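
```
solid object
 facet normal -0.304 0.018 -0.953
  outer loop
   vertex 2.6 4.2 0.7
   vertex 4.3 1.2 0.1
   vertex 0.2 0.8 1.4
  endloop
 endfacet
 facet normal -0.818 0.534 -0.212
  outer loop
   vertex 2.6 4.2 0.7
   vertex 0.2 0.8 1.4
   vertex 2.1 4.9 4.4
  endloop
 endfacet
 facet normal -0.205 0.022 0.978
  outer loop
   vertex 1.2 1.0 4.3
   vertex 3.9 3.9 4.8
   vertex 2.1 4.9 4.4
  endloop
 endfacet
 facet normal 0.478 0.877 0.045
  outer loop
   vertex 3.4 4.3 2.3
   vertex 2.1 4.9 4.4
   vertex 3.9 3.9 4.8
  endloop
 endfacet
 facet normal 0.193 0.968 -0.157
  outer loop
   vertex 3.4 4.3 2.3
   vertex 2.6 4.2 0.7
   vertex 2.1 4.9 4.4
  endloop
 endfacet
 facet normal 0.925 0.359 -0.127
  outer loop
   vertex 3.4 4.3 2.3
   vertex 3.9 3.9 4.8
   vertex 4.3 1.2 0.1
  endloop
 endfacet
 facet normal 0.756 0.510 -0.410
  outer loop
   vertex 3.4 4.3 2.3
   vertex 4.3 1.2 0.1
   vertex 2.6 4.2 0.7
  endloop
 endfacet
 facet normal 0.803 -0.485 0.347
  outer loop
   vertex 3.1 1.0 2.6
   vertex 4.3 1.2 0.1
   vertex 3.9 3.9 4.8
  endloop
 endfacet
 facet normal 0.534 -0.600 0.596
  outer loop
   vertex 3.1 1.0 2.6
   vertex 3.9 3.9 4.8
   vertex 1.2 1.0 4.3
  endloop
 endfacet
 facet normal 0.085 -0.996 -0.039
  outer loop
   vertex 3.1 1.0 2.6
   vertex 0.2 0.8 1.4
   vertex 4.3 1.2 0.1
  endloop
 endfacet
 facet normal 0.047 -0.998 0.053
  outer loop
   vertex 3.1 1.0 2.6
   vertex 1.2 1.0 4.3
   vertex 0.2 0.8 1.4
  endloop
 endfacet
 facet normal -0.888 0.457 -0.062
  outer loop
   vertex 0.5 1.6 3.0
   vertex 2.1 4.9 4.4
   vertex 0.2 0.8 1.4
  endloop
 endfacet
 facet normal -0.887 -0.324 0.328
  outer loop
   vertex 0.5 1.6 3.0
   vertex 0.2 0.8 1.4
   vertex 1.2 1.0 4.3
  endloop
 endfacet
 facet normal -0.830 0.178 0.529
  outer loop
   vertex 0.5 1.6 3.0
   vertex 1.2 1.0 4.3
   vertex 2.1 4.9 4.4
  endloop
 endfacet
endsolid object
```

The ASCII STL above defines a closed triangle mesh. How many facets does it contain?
14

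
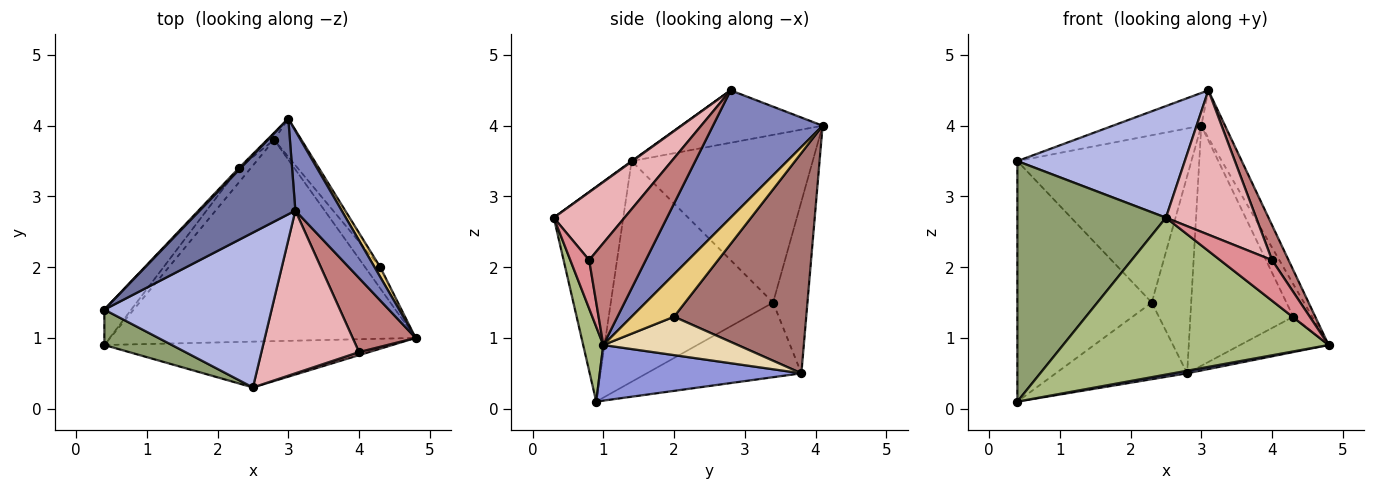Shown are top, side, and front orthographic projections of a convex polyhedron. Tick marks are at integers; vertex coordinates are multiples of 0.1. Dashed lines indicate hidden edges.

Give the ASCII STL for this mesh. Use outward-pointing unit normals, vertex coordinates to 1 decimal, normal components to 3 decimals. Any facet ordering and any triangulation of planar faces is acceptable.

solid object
 facet normal -0.460 0.288 0.840
  outer loop
   vertex 3.1 2.8 4.5
   vertex 3.0 4.1 4.0
   vertex 0.4 1.4 3.5
  endloop
 endfacet
 facet normal 0.921 0.200 0.335
  outer loop
   vertex 3.1 2.8 4.5
   vertex 4.8 1.0 0.9
   vertex 3.0 4.1 4.0
  endloop
 endfacet
 facet normal 0.179 -0.013 -0.984
  outer loop
   vertex 2.8 3.8 0.5
   vertex 4.8 1.0 0.9
   vertex 0.4 0.9 0.1
  endloop
 endfacet
 facet normal 0.003 -0.585 0.811
  outer loop
   vertex 2.5 0.3 2.7
   vertex 3.1 2.8 4.5
   vertex 0.4 1.4 3.5
  endloop
 endfacet
 facet normal -0.420 -0.898 0.132
  outer loop
   vertex 2.5 0.3 2.7
   vertex 0.4 1.4 3.5
   vertex 0.4 0.9 0.1
  endloop
 endfacet
 facet normal 0.073 -0.957 -0.280
  outer loop
   vertex 2.5 0.3 2.7
   vertex 0.4 0.9 0.1
   vertex 4.8 1.0 0.9
  endloop
 endfacet
 facet normal -0.767 0.635 -0.093
  outer loop
   vertex 2.3 3.4 1.5
   vertex 0.4 0.9 0.1
   vertex 0.4 1.4 3.5
  endloop
 endfacet
 facet normal -0.756 0.643 -0.121
  outer loop
   vertex 2.3 3.4 1.5
   vertex 2.8 3.8 0.5
   vertex 0.4 0.9 0.1
  endloop
 endfacet
 facet normal -0.721 0.693 0.008
  outer loop
   vertex 2.3 3.4 1.5
   vertex 0.4 1.4 3.5
   vertex 3.0 4.1 4.0
  endloop
 endfacet
 facet normal -0.657 0.753 -0.027
  outer loop
   vertex 2.3 3.4 1.5
   vertex 3.0 4.1 4.0
   vertex 2.8 3.8 0.5
  endloop
 endfacet
 facet normal 0.906 0.404 0.122
  outer loop
   vertex 4.3 2.0 1.3
   vertex 3.0 4.1 4.0
   vertex 4.8 1.0 0.9
  endloop
 endfacet
 facet normal 0.793 0.522 -0.313
  outer loop
   vertex 4.3 2.0 1.3
   vertex 4.8 1.0 0.9
   vertex 2.8 3.8 0.5
  endloop
 endfacet
 facet normal 0.785 0.611 -0.097
  outer loop
   vertex 4.3 2.0 1.3
   vertex 2.8 3.8 0.5
   vertex 3.0 4.1 4.0
  endloop
 endfacet
 facet normal 0.826 -0.241 0.510
  outer loop
   vertex 4.0 0.8 2.1
   vertex 4.8 1.0 0.9
   vertex 3.1 2.8 4.5
  endloop
 endfacet
 facet normal 0.341 -0.937 0.071
  outer loop
   vertex 4.0 0.8 2.1
   vertex 2.5 0.3 2.7
   vertex 4.8 1.0 0.9
  endloop
 endfacet
 facet normal 0.462 -0.589 0.664
  outer loop
   vertex 4.0 0.8 2.1
   vertex 3.1 2.8 4.5
   vertex 2.5 0.3 2.7
  endloop
 endfacet
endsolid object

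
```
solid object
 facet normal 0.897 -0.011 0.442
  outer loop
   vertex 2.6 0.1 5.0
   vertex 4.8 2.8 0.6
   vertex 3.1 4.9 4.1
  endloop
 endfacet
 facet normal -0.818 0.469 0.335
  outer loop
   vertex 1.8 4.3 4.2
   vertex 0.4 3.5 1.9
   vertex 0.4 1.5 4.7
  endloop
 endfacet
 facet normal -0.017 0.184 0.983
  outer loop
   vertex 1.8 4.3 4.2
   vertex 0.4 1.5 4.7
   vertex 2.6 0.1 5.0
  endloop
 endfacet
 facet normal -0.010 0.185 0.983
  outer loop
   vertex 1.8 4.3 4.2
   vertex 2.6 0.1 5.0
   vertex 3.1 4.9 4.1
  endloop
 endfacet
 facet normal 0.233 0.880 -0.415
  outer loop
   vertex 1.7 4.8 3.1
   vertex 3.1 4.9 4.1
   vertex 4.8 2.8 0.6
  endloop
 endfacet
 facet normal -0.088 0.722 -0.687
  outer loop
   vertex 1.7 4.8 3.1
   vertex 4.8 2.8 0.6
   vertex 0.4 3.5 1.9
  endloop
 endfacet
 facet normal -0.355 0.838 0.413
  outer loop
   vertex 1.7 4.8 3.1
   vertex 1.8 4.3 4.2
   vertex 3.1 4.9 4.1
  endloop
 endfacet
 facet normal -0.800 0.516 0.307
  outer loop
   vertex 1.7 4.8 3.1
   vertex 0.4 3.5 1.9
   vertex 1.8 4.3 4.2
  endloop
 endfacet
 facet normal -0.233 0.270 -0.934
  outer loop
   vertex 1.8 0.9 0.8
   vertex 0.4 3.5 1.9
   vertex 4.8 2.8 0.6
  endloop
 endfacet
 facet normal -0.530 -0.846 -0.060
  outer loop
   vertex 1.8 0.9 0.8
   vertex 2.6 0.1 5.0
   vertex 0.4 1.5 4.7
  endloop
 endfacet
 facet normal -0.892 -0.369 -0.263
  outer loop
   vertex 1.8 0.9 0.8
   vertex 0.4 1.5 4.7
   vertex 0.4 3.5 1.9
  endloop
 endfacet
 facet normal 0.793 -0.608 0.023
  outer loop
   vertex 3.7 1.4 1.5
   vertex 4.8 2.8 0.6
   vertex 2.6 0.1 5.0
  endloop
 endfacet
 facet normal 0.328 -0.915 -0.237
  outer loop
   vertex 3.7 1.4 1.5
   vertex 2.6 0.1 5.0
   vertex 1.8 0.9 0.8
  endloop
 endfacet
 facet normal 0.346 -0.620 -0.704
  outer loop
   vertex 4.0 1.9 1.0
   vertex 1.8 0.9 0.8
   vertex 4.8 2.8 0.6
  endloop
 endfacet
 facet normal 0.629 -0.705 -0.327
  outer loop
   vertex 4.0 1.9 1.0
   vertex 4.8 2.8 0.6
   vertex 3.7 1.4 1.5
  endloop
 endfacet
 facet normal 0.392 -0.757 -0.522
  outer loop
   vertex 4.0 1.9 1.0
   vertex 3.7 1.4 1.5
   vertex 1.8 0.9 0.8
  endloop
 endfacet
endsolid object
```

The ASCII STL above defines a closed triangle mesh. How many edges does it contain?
24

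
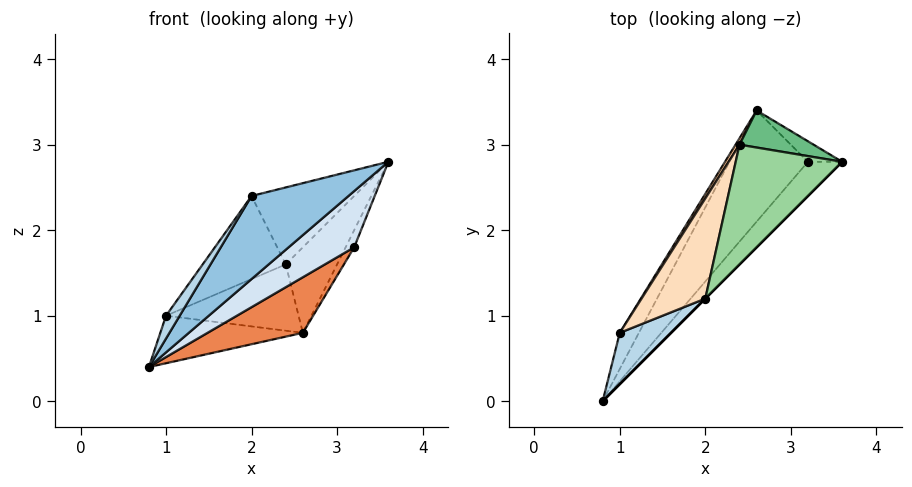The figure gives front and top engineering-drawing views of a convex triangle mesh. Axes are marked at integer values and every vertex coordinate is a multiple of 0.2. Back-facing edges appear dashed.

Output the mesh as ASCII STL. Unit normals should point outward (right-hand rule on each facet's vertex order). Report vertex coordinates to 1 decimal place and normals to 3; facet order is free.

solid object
 facet normal -0.808 0.470 -0.357
  outer loop
   vertex 1.0 0.8 1.0
   vertex 2.6 3.4 0.8
   vertex 0.8 0.0 0.4
  endloop
 endfacet
 facet normal 0.707 -0.707 0.000
  outer loop
   vertex 2.0 1.2 2.4
   vertex 0.8 0.0 0.4
   vertex 3.6 2.8 2.8
  endloop
 endfacet
 facet normal -0.745 -0.271 0.610
  outer loop
   vertex 2.0 1.2 2.4
   vertex 1.0 0.8 1.0
   vertex 0.8 0.0 0.4
  endloop
 endfacet
 facet normal 0.793 -0.521 -0.317
  outer loop
   vertex 3.2 2.8 1.8
   vertex 3.6 2.8 2.8
   vertex 0.8 0.0 0.4
  endloop
 endfacet
 facet normal 0.722 -0.309 -0.619
  outer loop
   vertex 3.2 2.8 1.8
   vertex 0.8 0.0 0.4
   vertex 2.6 3.4 0.8
  endloop
 endfacet
 facet normal 0.887 0.296 -0.355
  outer loop
   vertex 3.2 2.8 1.8
   vertex 2.6 3.4 0.8
   vertex 3.6 2.8 2.8
  endloop
 endfacet
 facet normal -0.849 0.526 0.051
  outer loop
   vertex 2.4 3.0 1.6
   vertex 2.6 3.4 0.8
   vertex 1.0 0.8 1.0
  endloop
 endfacet
 facet normal -0.800 0.383 0.462
  outer loop
   vertex 2.4 3.0 1.6
   vertex 1.0 0.8 1.0
   vertex 2.0 1.2 2.4
  endloop
 endfacet
 facet normal -0.238 0.891 0.386
  outer loop
   vertex 2.4 3.0 1.6
   vertex 3.6 2.8 2.8
   vertex 2.6 3.4 0.8
  endloop
 endfacet
 facet normal -0.601 0.432 0.673
  outer loop
   vertex 2.4 3.0 1.6
   vertex 2.0 1.2 2.4
   vertex 3.6 2.8 2.8
  endloop
 endfacet
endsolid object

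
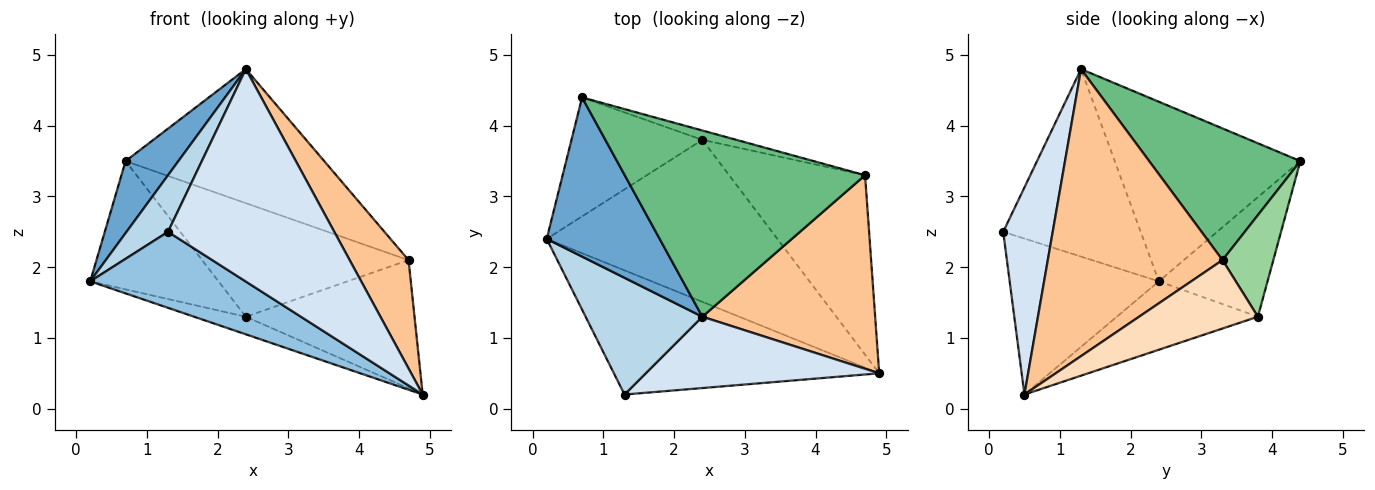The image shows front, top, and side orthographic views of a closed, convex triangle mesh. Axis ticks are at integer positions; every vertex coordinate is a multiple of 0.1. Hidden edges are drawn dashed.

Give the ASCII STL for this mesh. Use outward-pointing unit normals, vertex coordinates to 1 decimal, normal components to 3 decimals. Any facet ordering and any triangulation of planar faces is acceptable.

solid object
 facet normal -0.823 -0.234 0.518
  outer loop
   vertex 2.4 1.3 4.8
   vertex 0.7 4.4 3.5
   vertex 0.2 2.4 1.8
  endloop
 endfacet
 facet normal -0.448 -0.467 -0.762
  outer loop
   vertex 1.3 0.2 2.5
   vertex 0.2 2.4 1.8
   vertex 4.9 0.5 0.2
  endloop
 endfacet
 facet normal -0.822 -0.248 0.512
  outer loop
   vertex 1.3 0.2 2.5
   vertex 2.4 1.3 4.8
   vertex 0.2 2.4 1.8
  endloop
 endfacet
 facet normal 0.272 -0.912 0.306
  outer loop
   vertex 1.3 0.2 2.5
   vertex 4.9 0.5 0.2
   vertex 2.4 1.3 4.8
  endloop
 endfacet
 facet normal -0.283 0.104 -0.954
  outer loop
   vertex 2.4 3.8 1.3
   vertex 4.9 0.5 0.2
   vertex 0.2 2.4 1.8
  endloop
 endfacet
 facet normal -0.528 0.623 -0.578
  outer loop
   vertex 2.4 3.8 1.3
   vertex 0.2 2.4 1.8
   vertex 0.7 4.4 3.5
  endloop
 endfacet
 facet normal 0.823 -0.277 0.496
  outer loop
   vertex 4.7 3.3 2.1
   vertex 2.4 1.3 4.8
   vertex 4.9 0.5 0.2
  endloop
 endfacet
 facet normal 0.379 0.538 -0.753
  outer loop
   vertex 4.7 3.3 2.1
   vertex 4.9 0.5 0.2
   vertex 2.4 3.8 1.3
  endloop
 endfacet
 facet normal 0.406 0.534 0.742
  outer loop
   vertex 4.7 3.3 2.1
   vertex 0.7 4.4 3.5
   vertex 2.4 1.3 4.8
  endloop
 endfacet
 facet normal 0.238 0.968 -0.080
  outer loop
   vertex 4.7 3.3 2.1
   vertex 2.4 3.8 1.3
   vertex 0.7 4.4 3.5
  endloop
 endfacet
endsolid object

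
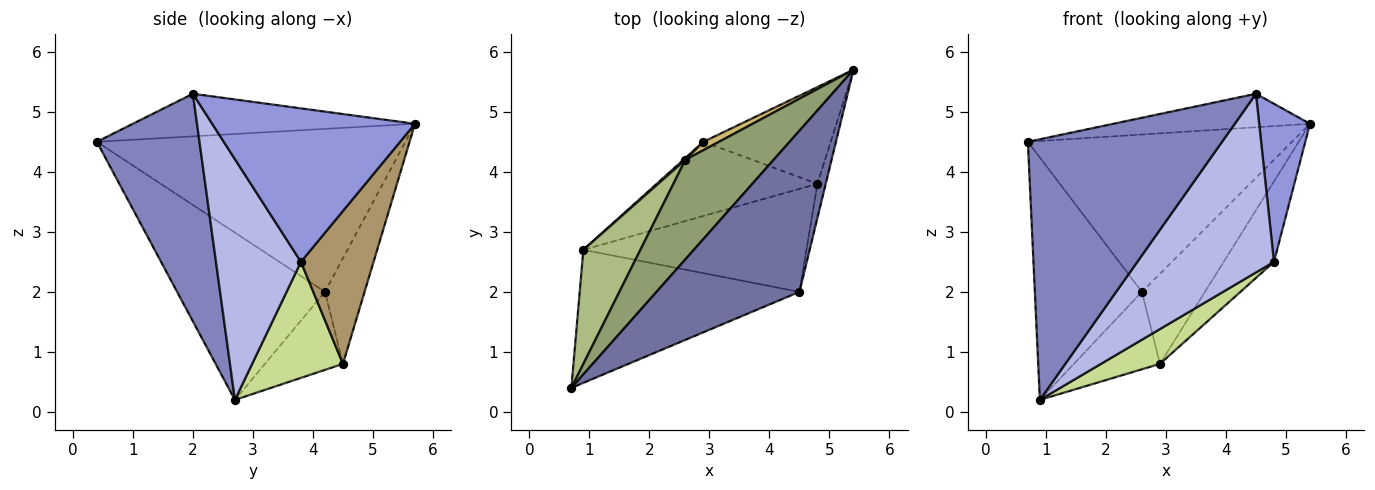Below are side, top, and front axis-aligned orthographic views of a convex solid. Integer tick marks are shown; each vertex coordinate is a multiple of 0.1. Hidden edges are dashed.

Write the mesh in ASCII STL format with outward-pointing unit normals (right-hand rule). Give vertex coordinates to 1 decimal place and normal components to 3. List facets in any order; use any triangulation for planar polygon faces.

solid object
 facet normal -0.280 0.195 0.940
  outer loop
   vertex 4.5 2.0 5.3
   vertex 5.4 5.7 4.8
   vertex 0.7 0.4 4.5
  endloop
 endfacet
 facet normal 0.426 -0.806 -0.411
  outer loop
   vertex 0.9 2.7 0.2
   vertex 4.5 2.0 5.3
   vertex 0.7 0.4 4.5
  endloop
 endfacet
 facet normal 0.969 -0.243 -0.052
  outer loop
   vertex 4.8 3.8 2.5
   vertex 5.4 5.7 4.8
   vertex 4.5 2.0 5.3
  endloop
 endfacet
 facet normal 0.474 -0.763 -0.440
  outer loop
   vertex 4.8 3.8 2.5
   vertex 4.5 2.0 5.3
   vertex 0.9 2.7 0.2
  endloop
 endfacet
 facet normal -0.703 0.601 0.380
  outer loop
   vertex 2.6 4.2 2.0
   vertex 0.7 0.4 4.5
   vertex 5.4 5.7 4.8
  endloop
 endfacet
 facet normal -0.781 0.565 0.266
  outer loop
   vertex 2.6 4.2 2.0
   vertex 0.9 2.7 0.2
   vertex 0.7 0.4 4.5
  endloop
 endfacet
 facet normal 0.547 -0.355 -0.758
  outer loop
   vertex 2.9 4.5 0.8
   vertex 4.8 3.8 2.5
   vertex 0.9 2.7 0.2
  endloop
 endfacet
 facet normal -0.672 0.741 0.017
  outer loop
   vertex 2.9 4.5 0.8
   vertex 0.9 2.7 0.2
   vertex 2.6 4.2 2.0
  endloop
 endfacet
 facet normal 0.678 0.470 -0.565
  outer loop
   vertex 2.9 4.5 0.8
   vertex 5.4 5.7 4.8
   vertex 4.8 3.8 2.5
  endloop
 endfacet
 facet normal -0.531 0.844 0.078
  outer loop
   vertex 2.9 4.5 0.8
   vertex 2.6 4.2 2.0
   vertex 5.4 5.7 4.8
  endloop
 endfacet
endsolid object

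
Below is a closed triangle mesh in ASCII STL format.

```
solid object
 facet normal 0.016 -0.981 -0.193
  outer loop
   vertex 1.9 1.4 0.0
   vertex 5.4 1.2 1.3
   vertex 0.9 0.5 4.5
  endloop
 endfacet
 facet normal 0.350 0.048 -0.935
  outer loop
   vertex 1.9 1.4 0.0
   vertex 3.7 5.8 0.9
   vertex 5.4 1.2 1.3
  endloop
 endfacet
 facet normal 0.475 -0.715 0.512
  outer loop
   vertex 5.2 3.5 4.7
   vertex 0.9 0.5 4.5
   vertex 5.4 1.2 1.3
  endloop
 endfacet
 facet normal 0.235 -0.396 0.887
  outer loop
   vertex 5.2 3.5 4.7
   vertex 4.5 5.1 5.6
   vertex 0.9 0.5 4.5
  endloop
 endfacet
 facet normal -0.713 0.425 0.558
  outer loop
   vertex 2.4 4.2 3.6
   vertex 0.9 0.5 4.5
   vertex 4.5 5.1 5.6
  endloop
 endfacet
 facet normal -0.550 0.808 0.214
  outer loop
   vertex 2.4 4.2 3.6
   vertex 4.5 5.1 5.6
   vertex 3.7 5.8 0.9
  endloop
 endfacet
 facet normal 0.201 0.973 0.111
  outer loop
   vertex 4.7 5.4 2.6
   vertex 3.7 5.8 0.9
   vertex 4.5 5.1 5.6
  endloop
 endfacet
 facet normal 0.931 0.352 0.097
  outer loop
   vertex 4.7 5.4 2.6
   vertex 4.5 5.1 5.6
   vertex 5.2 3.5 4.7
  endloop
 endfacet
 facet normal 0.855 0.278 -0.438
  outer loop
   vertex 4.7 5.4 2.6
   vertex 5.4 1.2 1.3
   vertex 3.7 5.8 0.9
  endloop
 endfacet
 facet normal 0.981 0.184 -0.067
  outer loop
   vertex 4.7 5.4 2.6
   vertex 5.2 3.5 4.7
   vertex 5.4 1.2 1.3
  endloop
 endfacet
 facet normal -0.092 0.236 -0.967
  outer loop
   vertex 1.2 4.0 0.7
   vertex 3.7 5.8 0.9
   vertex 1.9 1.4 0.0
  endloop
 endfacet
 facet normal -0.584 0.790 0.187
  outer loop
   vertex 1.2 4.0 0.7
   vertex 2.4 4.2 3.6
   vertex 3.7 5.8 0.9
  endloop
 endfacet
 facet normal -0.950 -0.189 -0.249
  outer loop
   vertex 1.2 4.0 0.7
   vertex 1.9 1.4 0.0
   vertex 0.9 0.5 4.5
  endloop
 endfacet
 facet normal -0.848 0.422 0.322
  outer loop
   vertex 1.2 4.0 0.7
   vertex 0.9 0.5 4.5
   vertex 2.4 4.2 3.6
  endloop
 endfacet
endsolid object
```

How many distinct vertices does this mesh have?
9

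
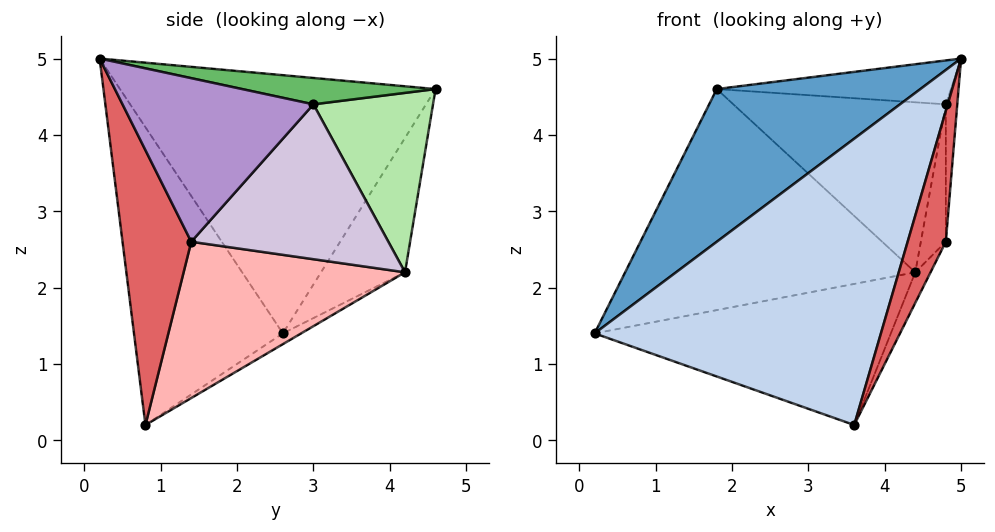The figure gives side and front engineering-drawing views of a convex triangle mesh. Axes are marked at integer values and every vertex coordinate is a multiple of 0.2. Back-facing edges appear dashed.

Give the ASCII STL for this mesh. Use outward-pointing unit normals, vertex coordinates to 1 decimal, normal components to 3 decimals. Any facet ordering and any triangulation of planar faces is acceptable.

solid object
 facet normal -0.669 -0.432 0.605
  outer loop
   vertex 1.8 4.6 4.6
   vertex 0.2 2.6 1.4
   vertex 5.0 0.2 5.0
  endloop
 endfacet
 facet normal -0.461 -0.887 0.024
  outer loop
   vertex 3.6 0.8 0.2
   vertex 5.0 0.2 5.0
   vertex 0.2 2.6 1.4
  endloop
 endfacet
 facet normal -0.252 0.872 -0.419
  outer loop
   vertex 4.4 4.2 2.2
   vertex 0.2 2.6 1.4
   vertex 1.8 4.6 4.6
  endloop
 endfacet
 facet normal -0.032 0.512 -0.858
  outer loop
   vertex 4.4 4.2 2.2
   vertex 3.6 0.8 0.2
   vertex 0.2 2.6 1.4
  endloop
 endfacet
 facet normal 0.180 0.218 0.959
  outer loop
   vertex 4.8 3.0 4.4
   vertex 1.8 4.6 4.6
   vertex 5.0 0.2 5.0
  endloop
 endfacet
 facet normal 0.458 0.813 0.360
  outer loop
   vertex 4.8 3.0 4.4
   vertex 4.4 4.2 2.2
   vertex 1.8 4.6 4.6
  endloop
 endfacet
 facet normal 0.834 -0.463 -0.301
  outer loop
   vertex 4.8 1.4 2.6
   vertex 5.0 0.2 5.0
   vertex 3.6 0.8 0.2
  endloop
 endfacet
 facet normal 0.887 0.061 -0.459
  outer loop
   vertex 4.8 1.4 2.6
   vertex 3.6 0.8 0.2
   vertex 4.4 4.2 2.2
  endloop
 endfacet
 facet normal 0.997 0.060 -0.053
  outer loop
   vertex 4.8 1.4 2.6
   vertex 4.8 3.0 4.4
   vertex 5.0 0.2 5.0
  endloop
 endfacet
 facet normal 0.986 0.125 -0.111
  outer loop
   vertex 4.8 1.4 2.6
   vertex 4.4 4.2 2.2
   vertex 4.8 3.0 4.4
  endloop
 endfacet
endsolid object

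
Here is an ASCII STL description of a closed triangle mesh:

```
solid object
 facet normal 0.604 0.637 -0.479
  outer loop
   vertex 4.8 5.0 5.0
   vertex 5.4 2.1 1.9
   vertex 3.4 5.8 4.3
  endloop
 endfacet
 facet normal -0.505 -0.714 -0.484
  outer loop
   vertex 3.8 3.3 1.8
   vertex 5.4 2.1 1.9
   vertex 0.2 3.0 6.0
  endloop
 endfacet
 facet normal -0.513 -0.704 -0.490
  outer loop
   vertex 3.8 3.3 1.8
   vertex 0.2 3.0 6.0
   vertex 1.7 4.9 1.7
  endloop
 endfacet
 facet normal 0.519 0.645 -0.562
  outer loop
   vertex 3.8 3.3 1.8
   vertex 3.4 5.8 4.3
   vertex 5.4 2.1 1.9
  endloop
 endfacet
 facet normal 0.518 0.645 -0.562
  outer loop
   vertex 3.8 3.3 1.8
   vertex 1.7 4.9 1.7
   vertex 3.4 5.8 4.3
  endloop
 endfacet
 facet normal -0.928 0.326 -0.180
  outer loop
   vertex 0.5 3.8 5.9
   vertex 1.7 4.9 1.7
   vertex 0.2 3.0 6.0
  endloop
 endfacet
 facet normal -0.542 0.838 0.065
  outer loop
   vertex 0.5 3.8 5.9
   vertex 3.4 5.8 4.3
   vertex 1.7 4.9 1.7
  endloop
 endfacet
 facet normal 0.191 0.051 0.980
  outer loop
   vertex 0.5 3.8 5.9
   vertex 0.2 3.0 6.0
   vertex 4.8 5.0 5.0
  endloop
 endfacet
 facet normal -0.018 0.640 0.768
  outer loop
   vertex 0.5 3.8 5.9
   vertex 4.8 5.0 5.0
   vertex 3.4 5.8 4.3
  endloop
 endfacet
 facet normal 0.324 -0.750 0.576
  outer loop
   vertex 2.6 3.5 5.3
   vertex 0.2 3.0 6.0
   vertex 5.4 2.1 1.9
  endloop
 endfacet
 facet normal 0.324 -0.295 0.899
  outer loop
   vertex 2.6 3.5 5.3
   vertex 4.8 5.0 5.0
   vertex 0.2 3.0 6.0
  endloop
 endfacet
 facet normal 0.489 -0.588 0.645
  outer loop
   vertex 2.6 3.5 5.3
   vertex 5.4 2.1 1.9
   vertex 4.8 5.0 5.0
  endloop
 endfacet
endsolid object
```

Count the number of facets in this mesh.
12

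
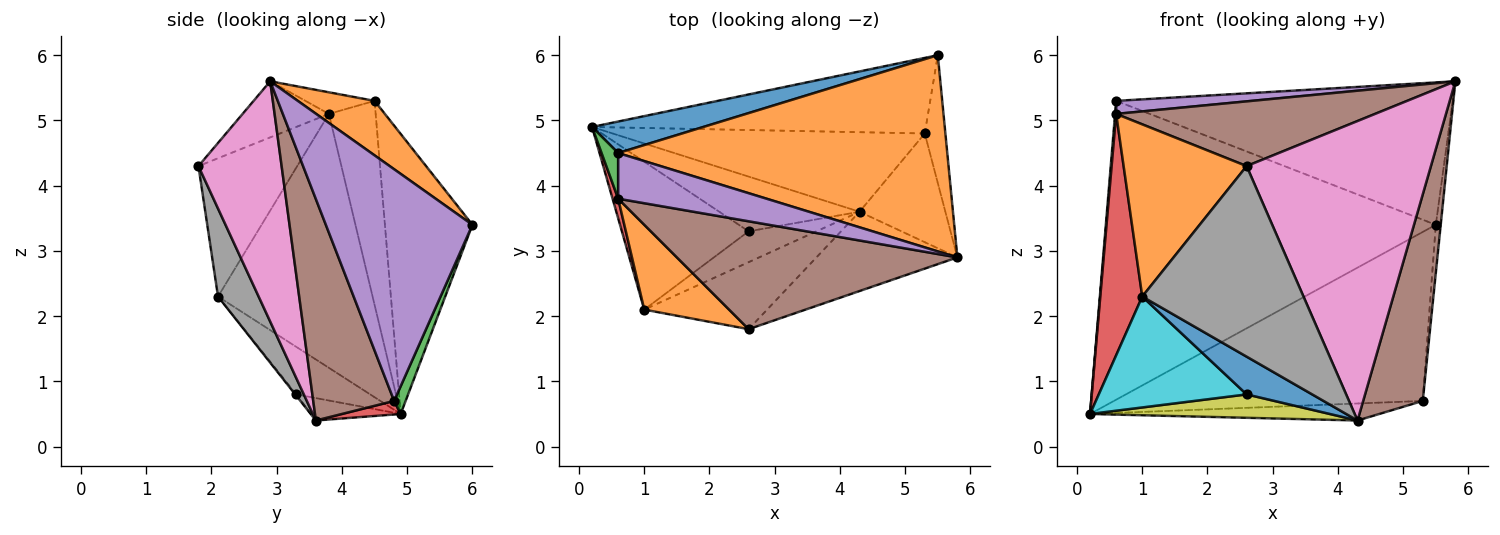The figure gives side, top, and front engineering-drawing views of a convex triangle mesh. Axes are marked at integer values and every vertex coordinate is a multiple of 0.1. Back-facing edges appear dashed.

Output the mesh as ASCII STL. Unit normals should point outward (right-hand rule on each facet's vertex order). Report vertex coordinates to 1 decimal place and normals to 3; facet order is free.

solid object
 facet normal -0.255 0.962 0.101
  outer loop
   vertex 0.6 4.5 5.3
   vertex 5.5 6.0 3.4
   vertex 0.2 4.9 0.5
  endloop
 endfacet
 facet normal 0.133 0.582 0.802
  outer loop
   vertex 0.6 4.5 5.3
   vertex 5.8 2.9 5.6
   vertex 5.5 6.0 3.4
  endloop
 endfacet
 facet normal 0.034 0.912 -0.408
  outer loop
   vertex 5.3 4.8 0.7
   vertex 0.2 4.9 0.5
   vertex 5.5 6.0 3.4
  endloop
 endfacet
 facet normal 0.042 0.209 -0.977
  outer loop
   vertex 5.3 4.8 0.7
   vertex 4.3 3.6 0.4
   vertex 0.2 4.9 0.5
  endloop
 endfacet
 facet normal 0.996 0.033 -0.089
  outer loop
   vertex 5.3 4.8 0.7
   vertex 5.5 6.0 3.4
   vertex 5.8 2.9 5.6
  endloop
 endfacet
 facet normal 0.769 -0.566 -0.298
  outer loop
   vertex 5.3 4.8 0.7
   vertex 5.8 2.9 5.6
   vertex 4.3 3.6 0.4
  endloop
 endfacet
 facet normal 0.400 -0.886 -0.235
  outer loop
   vertex 2.6 1.8 4.3
   vertex 4.3 3.6 0.4
   vertex 5.8 2.9 5.6
  endloop
 endfacet
 facet normal 0.231 -0.918 -0.323
  outer loop
   vertex 2.6 1.8 4.3
   vertex 1.0 2.1 2.3
   vertex 4.3 3.6 0.4
  endloop
 endfacet
 facet normal -0.145 -0.389 -0.910
  outer loop
   vertex 2.6 3.3 0.8
   vertex 0.2 4.9 0.5
   vertex 4.3 3.6 0.4
  endloop
 endfacet
 facet normal -0.287 -0.575 -0.766
  outer loop
   vertex 2.6 3.3 0.8
   vertex 1.0 2.1 2.3
   vertex 0.2 4.9 0.5
  endloop
 endfacet
 facet normal -0.012 -0.774 -0.633
  outer loop
   vertex 2.6 3.3 0.8
   vertex 4.3 3.6 0.4
   vertex 1.0 2.1 2.3
  endloop
 endfacet
 facet normal -0.585 -0.728 0.358
  outer loop
   vertex 0.6 3.8 5.1
   vertex 1.0 2.1 2.3
   vertex 2.6 1.8 4.3
  endloop
 endfacet
 facet normal -0.996 -0.023 0.081
  outer loop
   vertex 0.6 3.8 5.1
   vertex 0.6 4.5 5.3
   vertex 0.2 4.9 0.5
  endloop
 endfacet
 facet normal -0.965 -0.262 0.021
  outer loop
   vertex 0.6 3.8 5.1
   vertex 0.2 4.9 0.5
   vertex 1.0 2.1 2.3
  endloop
 endfacet
 facet normal -0.139 -0.272 0.952
  outer loop
   vertex 0.6 3.8 5.1
   vertex 5.8 2.9 5.6
   vertex 0.6 4.5 5.3
  endloop
 endfacet
 facet normal -0.169 -0.507 0.845
  outer loop
   vertex 0.6 3.8 5.1
   vertex 2.6 1.8 4.3
   vertex 5.8 2.9 5.6
  endloop
 endfacet
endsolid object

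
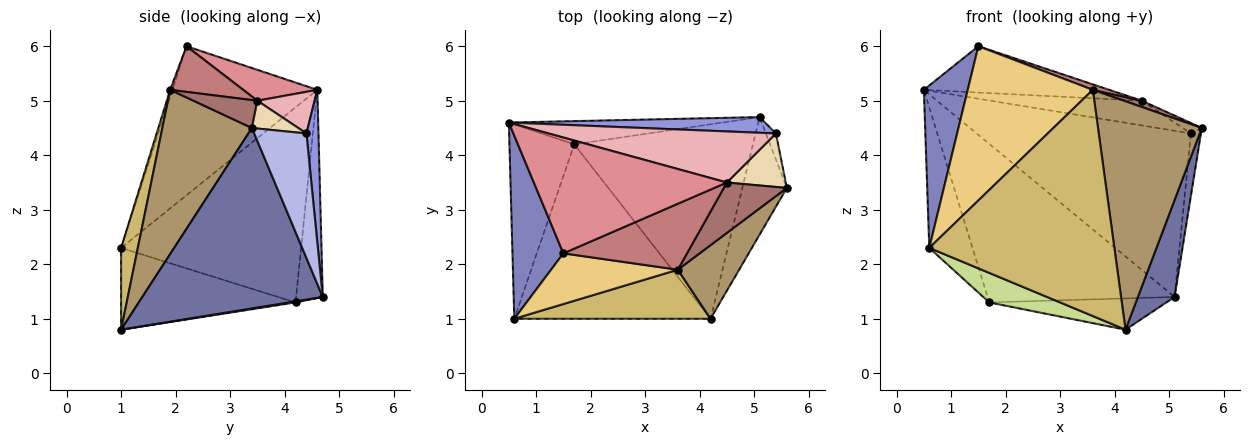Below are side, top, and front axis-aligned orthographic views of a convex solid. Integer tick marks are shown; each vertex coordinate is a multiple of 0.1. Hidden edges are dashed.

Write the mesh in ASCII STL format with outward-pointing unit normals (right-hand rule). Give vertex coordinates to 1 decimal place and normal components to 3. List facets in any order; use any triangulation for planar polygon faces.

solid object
 facet normal 0.953 -0.194 -0.235
  outer loop
   vertex 4.2 1.0 0.8
   vertex 5.1 4.7 1.4
   vertex 5.6 3.4 4.5
  endloop
 endfacet
 facet normal -0.910 -0.276 0.311
  outer loop
   vertex 1.5 2.2 6.0
   vertex 0.5 4.6 5.2
   vertex 0.6 1.0 2.3
  endloop
 endfacet
 facet normal 0.056 0.994 0.094
  outer loop
   vertex 5.4 4.4 4.4
   vertex 5.1 4.7 1.4
   vertex 0.5 4.6 5.2
  endloop
 endfacet
 facet normal 0.979 0.188 -0.079
  outer loop
   vertex 5.4 4.4 4.4
   vertex 5.6 3.4 4.5
   vertex 5.1 4.7 1.4
  endloop
 endfacet
 facet normal -0.925 0.222 -0.307
  outer loop
   vertex 1.7 4.2 1.3
   vertex 0.6 1.0 2.3
   vertex 0.5 4.6 5.2
  endloop
 endfacet
 facet normal -0.140 0.980 -0.144
  outer loop
   vertex 1.7 4.2 1.3
   vertex 0.5 4.6 5.2
   vertex 5.1 4.7 1.4
  endloop
 endfacet
 facet normal -0.380 -0.154 -0.912
  outer loop
   vertex 1.7 4.2 1.3
   vertex 4.2 1.0 0.8
   vertex 0.6 1.0 2.3
  endloop
 endfacet
 facet normal 0.006 0.159 -0.987
  outer loop
   vertex 1.7 4.2 1.3
   vertex 5.1 4.7 1.4
   vertex 4.2 1.0 0.8
  endloop
 endfacet
 facet normal 0.635 -0.736 0.237
  outer loop
   vertex 3.6 1.9 5.2
   vertex 4.2 1.0 0.8
   vertex 5.6 3.4 4.5
  endloop
 endfacet
 facet normal 0.088 -0.973 0.211
  outer loop
   vertex 3.6 1.9 5.2
   vertex 0.6 1.0 2.3
   vertex 4.2 1.0 0.8
  endloop
 endfacet
 facet normal -0.017 -0.950 0.312
  outer loop
   vertex 3.6 1.9 5.2
   vertex 1.5 2.2 6.0
   vertex 0.6 1.0 2.3
  endloop
 endfacet
 facet normal 0.421 0.173 0.891
  outer loop
   vertex 4.5 3.5 5.0
   vertex 5.6 3.4 4.5
   vertex 5.4 4.4 4.4
  endloop
 endfacet
 facet normal 0.403 -0.113 0.908
  outer loop
   vertex 4.5 3.5 5.0
   vertex 3.6 1.9 5.2
   vertex 5.6 3.4 4.5
  endloop
 endfacet
 facet normal 0.345 -0.077 0.935
  outer loop
   vertex 4.5 3.5 5.0
   vertex 1.5 2.2 6.0
   vertex 3.6 1.9 5.2
  endloop
 endfacet
 facet normal 0.147 0.367 0.918
  outer loop
   vertex 4.5 3.5 5.0
   vertex 0.5 4.6 5.2
   vertex 1.5 2.2 6.0
  endloop
 endfacet
 facet normal 0.163 0.430 0.888
  outer loop
   vertex 4.5 3.5 5.0
   vertex 5.4 4.4 4.4
   vertex 0.5 4.6 5.2
  endloop
 endfacet
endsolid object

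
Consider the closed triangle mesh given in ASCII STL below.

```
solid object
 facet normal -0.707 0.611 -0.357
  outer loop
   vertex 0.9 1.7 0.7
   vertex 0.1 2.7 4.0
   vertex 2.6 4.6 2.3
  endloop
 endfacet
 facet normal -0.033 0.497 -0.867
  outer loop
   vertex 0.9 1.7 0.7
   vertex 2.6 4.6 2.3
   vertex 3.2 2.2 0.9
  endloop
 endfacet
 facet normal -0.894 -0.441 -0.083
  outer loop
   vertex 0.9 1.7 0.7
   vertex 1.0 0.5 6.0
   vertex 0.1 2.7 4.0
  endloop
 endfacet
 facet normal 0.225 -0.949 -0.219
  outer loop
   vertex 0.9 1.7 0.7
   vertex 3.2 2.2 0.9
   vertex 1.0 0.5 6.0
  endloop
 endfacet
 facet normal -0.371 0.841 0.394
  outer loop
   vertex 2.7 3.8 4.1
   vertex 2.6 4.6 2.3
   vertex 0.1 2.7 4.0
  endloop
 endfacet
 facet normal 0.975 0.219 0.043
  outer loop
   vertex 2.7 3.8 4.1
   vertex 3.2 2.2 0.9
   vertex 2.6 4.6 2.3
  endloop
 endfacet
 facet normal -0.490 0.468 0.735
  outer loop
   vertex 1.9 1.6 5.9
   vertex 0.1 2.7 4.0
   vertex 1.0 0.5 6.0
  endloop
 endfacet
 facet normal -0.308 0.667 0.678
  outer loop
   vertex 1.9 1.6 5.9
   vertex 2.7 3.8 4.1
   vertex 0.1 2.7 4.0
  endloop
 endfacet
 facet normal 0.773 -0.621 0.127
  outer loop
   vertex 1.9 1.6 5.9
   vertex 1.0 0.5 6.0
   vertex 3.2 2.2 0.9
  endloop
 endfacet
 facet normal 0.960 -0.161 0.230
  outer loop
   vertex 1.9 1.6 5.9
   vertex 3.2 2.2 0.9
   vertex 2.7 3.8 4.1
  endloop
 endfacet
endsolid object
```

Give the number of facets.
10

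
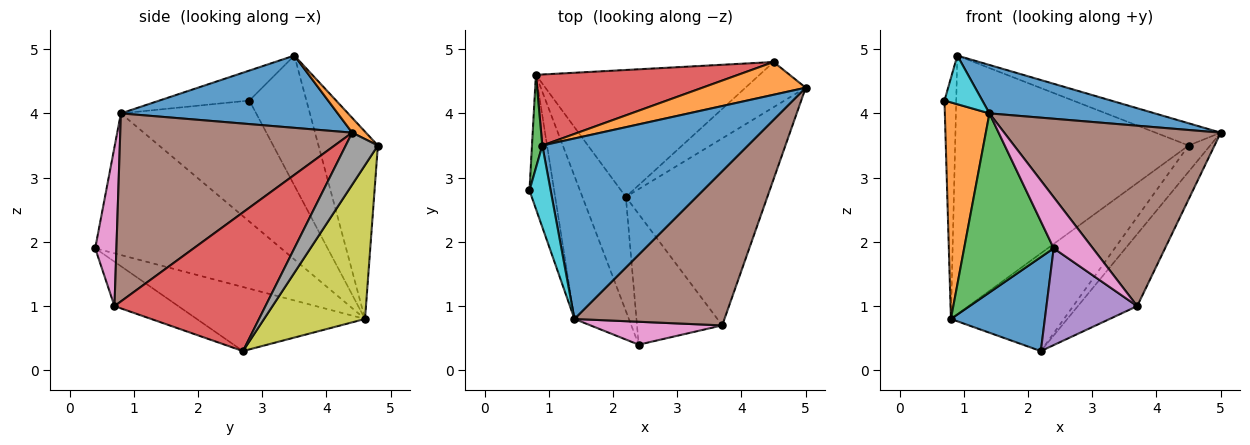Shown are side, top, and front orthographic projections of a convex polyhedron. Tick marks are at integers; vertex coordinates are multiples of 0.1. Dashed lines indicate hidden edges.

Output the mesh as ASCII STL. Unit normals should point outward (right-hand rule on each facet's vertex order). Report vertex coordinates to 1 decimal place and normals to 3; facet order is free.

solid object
 facet normal -0.751 -0.420 -0.509
  outer loop
   vertex 0.8 4.6 0.8
   vertex 2.2 2.7 0.3
   vertex 2.4 0.4 1.9
  endloop
 endfacet
 facet normal -0.932 -0.307 -0.190
  outer loop
   vertex 1.4 0.8 4.0
   vertex 0.7 2.8 4.2
   vertex 0.8 4.6 0.8
  endloop
 endfacet
 facet normal -0.851 -0.410 -0.327
  outer loop
   vertex 1.4 0.8 4.0
   vertex 0.8 4.6 0.8
   vertex 2.4 0.4 1.9
  endloop
 endfacet
 facet normal 0.675 0.265 -0.689
  outer loop
   vertex 3.7 0.7 1.0
   vertex 2.2 2.7 0.3
   vertex 5.0 4.4 3.7
  endloop
 endfacet
 facet normal -0.386 -0.549 -0.741
  outer loop
   vertex 3.7 0.7 1.0
   vertex 2.4 0.4 1.9
   vertex 2.2 2.7 0.3
  endloop
 endfacet
 facet normal 0.631 -0.589 0.504
  outer loop
   vertex 3.7 0.7 1.0
   vertex 5.0 4.4 3.7
   vertex 1.4 0.8 4.0
  endloop
 endfacet
 facet normal 0.443 -0.818 0.367
  outer loop
   vertex 3.7 0.7 1.0
   vertex 1.4 0.8 4.0
   vertex 2.4 0.4 1.9
  endloop
 endfacet
 facet normal 0.598 0.401 -0.693
  outer loop
   vertex 4.5 4.8 3.5
   vertex 5.0 4.4 3.7
   vertex 2.2 2.7 0.3
  endloop
 endfacet
 facet normal 0.479 0.536 -0.696
  outer loop
   vertex 4.5 4.8 3.5
   vertex 2.2 2.7 0.3
   vertex 0.8 4.6 0.8
  endloop
 endfacet
 facet normal -0.772 -0.325 0.546
  outer loop
   vertex 0.9 3.5 4.9
   vertex 0.7 2.8 4.2
   vertex 1.4 0.8 4.0
  endloop
 endfacet
 facet normal 0.322 -0.245 0.915
  outer loop
   vertex 0.9 3.5 4.9
   vertex 1.4 0.8 4.0
   vertex 5.0 4.4 3.7
  endloop
 endfacet
 facet normal 0.118 0.558 0.821
  outer loop
   vertex 0.9 3.5 4.9
   vertex 5.0 4.4 3.7
   vertex 4.5 4.8 3.5
  endloop
 endfacet
 facet normal -0.976 0.201 0.078
  outer loop
   vertex 0.9 3.5 4.9
   vertex 0.8 4.6 0.8
   vertex 0.7 2.8 4.2
  endloop
 endfacet
 facet normal -0.238 0.937 0.257
  outer loop
   vertex 0.9 3.5 4.9
   vertex 4.5 4.8 3.5
   vertex 0.8 4.6 0.8
  endloop
 endfacet
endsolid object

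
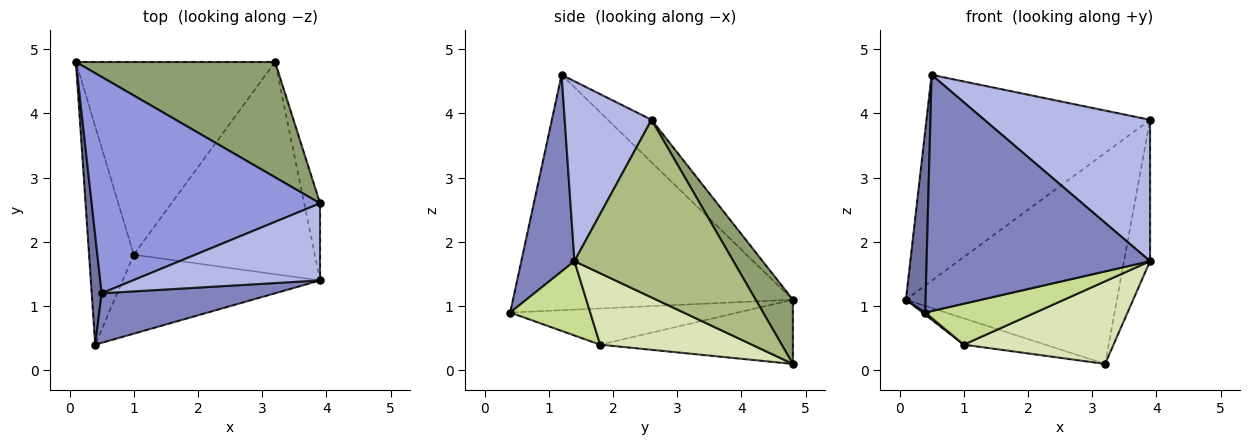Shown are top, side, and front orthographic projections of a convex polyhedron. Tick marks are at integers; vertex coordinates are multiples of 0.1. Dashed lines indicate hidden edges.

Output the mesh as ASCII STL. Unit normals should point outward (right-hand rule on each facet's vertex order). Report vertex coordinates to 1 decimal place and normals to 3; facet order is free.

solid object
 facet normal -0.997 -0.070 0.042
  outer loop
   vertex 0.5 1.2 4.6
   vertex 0.1 4.8 1.1
   vertex 0.4 0.4 0.9
  endloop
 endfacet
 facet normal 0.227 -0.953 0.200
  outer loop
   vertex 0.5 1.2 4.6
   vertex 0.4 0.4 0.9
   vertex 3.9 1.4 1.7
  endloop
 endfacet
 facet normal -0.133 0.683 0.718
  outer loop
   vertex 3.9 2.6 3.9
   vertex 0.1 4.8 1.1
   vertex 0.5 1.2 4.6
  endloop
 endfacet
 facet normal 0.418 -0.798 0.435
  outer loop
   vertex 3.9 2.6 3.9
   vertex 0.5 1.2 4.6
   vertex 3.9 1.4 1.7
  endloop
 endfacet
 facet normal 0.153 0.867 0.474
  outer loop
   vertex 3.2 4.8 0.1
   vertex 0.1 4.8 1.1
   vertex 3.9 2.6 3.9
  endloop
 endfacet
 facet normal 0.983 0.161 -0.088
  outer loop
   vertex 3.2 4.8 0.1
   vertex 3.9 2.6 3.9
   vertex 3.9 1.4 1.7
  endloop
 endfacet
 facet normal 0.317 -0.437 -0.842
  outer loop
   vertex 1.0 1.8 0.4
   vertex 3.9 1.4 1.7
   vertex 0.4 0.4 0.9
  endloop
 endfacet
 facet normal 0.345 -0.341 -0.875
  outer loop
   vertex 1.0 1.8 0.4
   vertex 3.2 4.8 0.1
   vertex 3.9 1.4 1.7
  endloop
 endfacet
 facet normal -0.630 -0.008 -0.777
  outer loop
   vertex 1.0 1.8 0.4
   vertex 0.4 0.4 0.9
   vertex 0.1 4.8 1.1
  endloop
 endfacet
 facet normal -0.304 0.129 -0.944
  outer loop
   vertex 1.0 1.8 0.4
   vertex 0.1 4.8 1.1
   vertex 3.2 4.8 0.1
  endloop
 endfacet
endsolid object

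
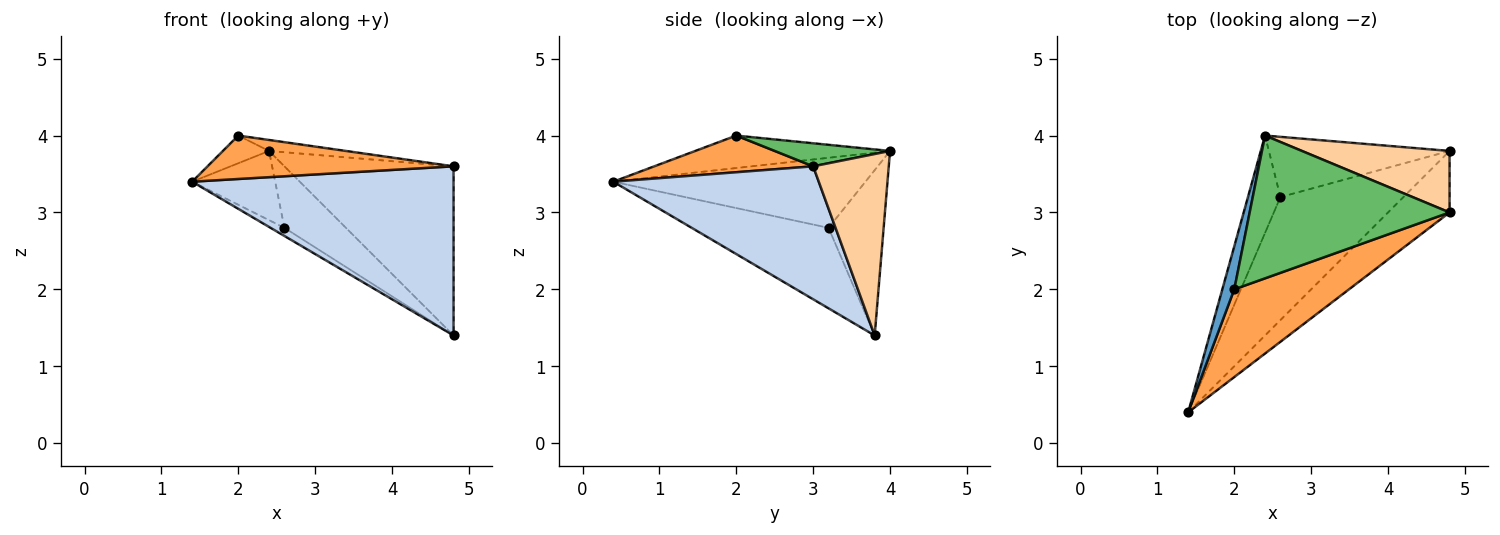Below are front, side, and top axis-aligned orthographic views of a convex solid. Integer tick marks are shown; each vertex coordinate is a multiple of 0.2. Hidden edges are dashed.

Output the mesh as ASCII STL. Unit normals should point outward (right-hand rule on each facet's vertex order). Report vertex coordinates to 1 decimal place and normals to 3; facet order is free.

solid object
 facet normal -0.916 0.217 0.337
  outer loop
   vertex 2.0 2.0 4.0
   vertex 2.4 4.0 3.8
   vertex 1.4 0.4 3.4
  endloop
 endfacet
 facet normal 0.594 -0.756 -0.275
  outer loop
   vertex 4.8 3.0 3.6
   vertex 1.4 0.4 3.4
   vertex 4.8 3.8 1.4
  endloop
 endfacet
 facet normal 0.275 -0.426 0.862
  outer loop
   vertex 4.8 3.0 3.6
   vertex 2.0 2.0 4.0
   vertex 1.4 0.4 3.4
  endloop
 endfacet
 facet normal 0.387 0.866 0.315
  outer loop
   vertex 4.8 3.0 3.6
   vertex 4.8 3.8 1.4
   vertex 2.4 4.0 3.8
  endloop
 endfacet
 facet normal 0.114 0.076 0.991
  outer loop
   vertex 4.8 3.0 3.6
   vertex 2.4 4.0 3.8
   vertex 2.0 2.0 4.0
  endloop
 endfacet
 facet normal -0.547 0.055 -0.835
  outer loop
   vertex 2.6 3.2 2.8
   vertex 4.8 3.8 1.4
   vertex 1.4 0.4 3.4
  endloop
 endfacet
 facet normal -0.869 0.286 -0.403
  outer loop
   vertex 2.6 3.2 2.8
   vertex 1.4 0.4 3.4
   vertex 2.4 4.0 3.8
  endloop
 endfacet
 facet normal -0.539 0.602 -0.589
  outer loop
   vertex 2.6 3.2 2.8
   vertex 2.4 4.0 3.8
   vertex 4.8 3.8 1.4
  endloop
 endfacet
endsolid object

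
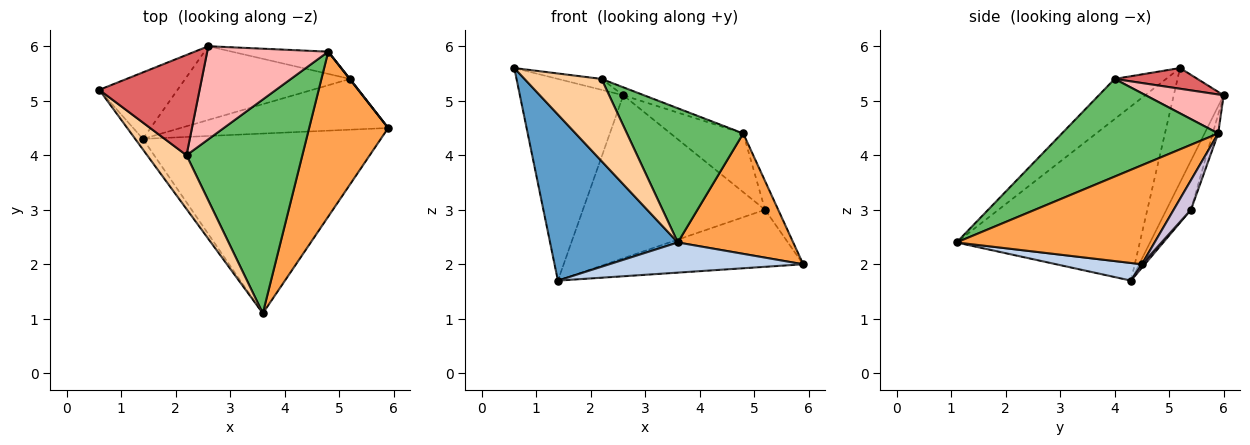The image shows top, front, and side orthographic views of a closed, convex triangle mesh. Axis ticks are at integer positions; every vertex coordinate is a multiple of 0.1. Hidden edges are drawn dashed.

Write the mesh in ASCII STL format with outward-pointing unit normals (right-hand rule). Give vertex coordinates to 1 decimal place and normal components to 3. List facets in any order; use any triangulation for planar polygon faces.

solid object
 facet normal -0.820 -0.572 -0.036
  outer loop
   vertex 1.4 4.3 1.7
   vertex 3.6 1.1 2.4
   vertex 0.6 5.2 5.6
  endloop
 endfacet
 facet normal 0.073 -0.165 -0.984
  outer loop
   vertex 1.4 4.3 1.7
   vertex 5.9 4.5 2.0
   vertex 3.6 1.1 2.4
  endloop
 endfacet
 facet normal 0.711 -0.414 0.568
  outer loop
   vertex 4.8 5.9 4.4
   vertex 3.6 1.1 2.4
   vertex 5.9 4.5 2.0
  endloop
 endfacet
 facet normal -0.488 -0.730 0.478
  outer loop
   vertex 2.2 4.0 5.4
   vertex 0.6 5.2 5.6
   vertex 3.6 1.1 2.4
  endloop
 endfacet
 facet normal 0.581 -0.433 0.689
  outer loop
   vertex 2.2 4.0 5.4
   vertex 3.6 1.1 2.4
   vertex 4.8 5.9 4.4
  endloop
 endfacet
 facet normal -0.417 0.863 -0.285
  outer loop
   vertex 2.6 6.0 5.1
   vertex 1.4 4.3 1.7
   vertex 0.6 5.2 5.6
  endloop
 endfacet
 facet normal 0.201 0.106 0.974
  outer loop
   vertex 2.6 6.0 5.1
   vertex 0.6 5.2 5.6
   vertex 2.2 4.0 5.4
  endloop
 endfacet
 facet normal 0.306 0.081 0.949
  outer loop
   vertex 2.6 6.0 5.1
   vertex 2.2 4.0 5.4
   vertex 4.8 5.9 4.4
  endloop
 endfacet
 facet normal 0.011 0.747 -0.665
  outer loop
   vertex 5.2 5.4 3.0
   vertex 5.9 4.5 2.0
   vertex 1.4 4.3 1.7
  endloop
 endfacet
 facet normal 0.795 0.607 0.010
  outer loop
   vertex 5.2 5.4 3.0
   vertex 4.8 5.9 4.4
   vertex 5.9 4.5 2.0
  endloop
 endfacet
 facet normal -0.122 0.904 -0.409
  outer loop
   vertex 5.2 5.4 3.0
   vertex 1.4 4.3 1.7
   vertex 2.6 6.0 5.1
  endloop
 endfacet
 facet normal -0.070 0.933 -0.353
  outer loop
   vertex 5.2 5.4 3.0
   vertex 2.6 6.0 5.1
   vertex 4.8 5.9 4.4
  endloop
 endfacet
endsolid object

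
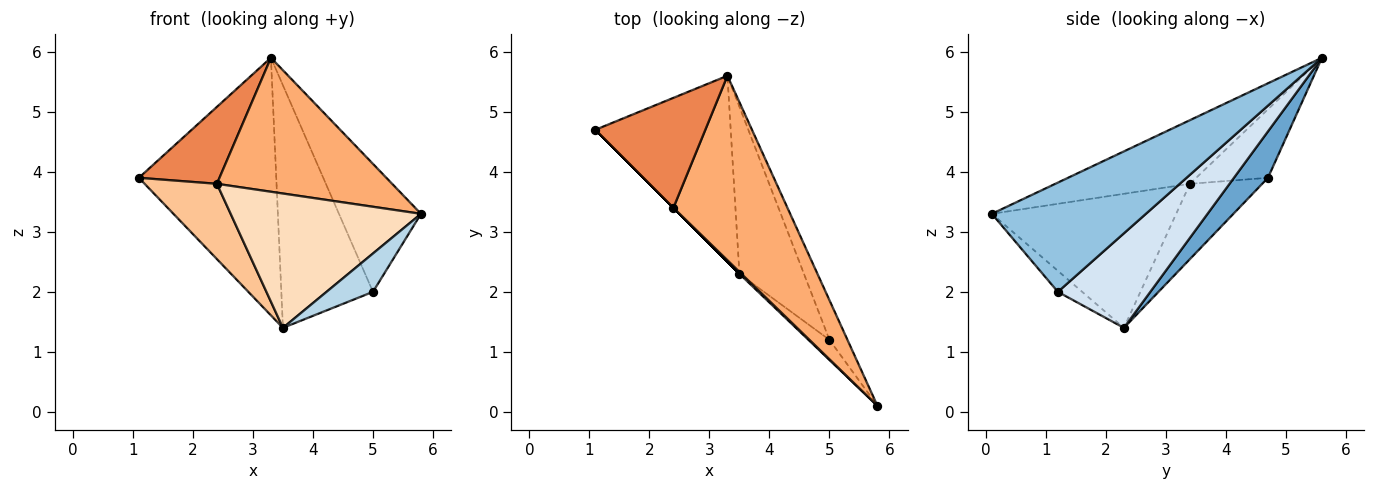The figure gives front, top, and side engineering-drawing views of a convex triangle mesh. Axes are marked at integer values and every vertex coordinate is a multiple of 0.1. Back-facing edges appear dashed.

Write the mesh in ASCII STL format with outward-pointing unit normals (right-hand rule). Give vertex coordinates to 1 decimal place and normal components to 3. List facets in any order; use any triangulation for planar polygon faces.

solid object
 facet normal 0.197 0.795 -0.574
  outer loop
   vertex 3.5 2.3 1.4
   vertex 1.1 4.7 3.9
   vertex 3.3 5.6 5.9
  endloop
 endfacet
 facet normal 0.873 0.465 -0.144
  outer loop
   vertex 5.0 1.2 2.0
   vertex 3.3 5.6 5.9
   vertex 5.8 0.1 3.3
  endloop
 endfacet
 facet normal -0.421 -0.804 -0.421
  outer loop
   vertex 5.0 1.2 2.0
   vertex 5.8 0.1 3.3
   vertex 3.5 2.3 1.4
  endloop
 endfacet
 facet normal 0.639 0.634 -0.436
  outer loop
   vertex 5.0 1.2 2.0
   vertex 3.5 2.3 1.4
   vertex 3.3 5.6 5.9
  endloop
 endfacet
 facet normal -0.455 -0.511 0.730
  outer loop
   vertex 2.4 3.4 3.8
   vertex 3.3 5.6 5.9
   vertex 1.1 4.7 3.9
  endloop
 endfacet
 facet normal -0.411 -0.536 0.737
  outer loop
   vertex 2.4 3.4 3.8
   vertex 5.8 0.1 3.3
   vertex 3.3 5.6 5.9
  endloop
 endfacet
 facet normal -0.707 -0.707 0.000
  outer loop
   vertex 2.4 3.4 3.8
   vertex 1.1 4.7 3.9
   vertex 3.5 2.3 1.4
  endloop
 endfacet
 facet normal -0.696 -0.718 0.010
  outer loop
   vertex 2.4 3.4 3.8
   vertex 3.5 2.3 1.4
   vertex 5.8 0.1 3.3
  endloop
 endfacet
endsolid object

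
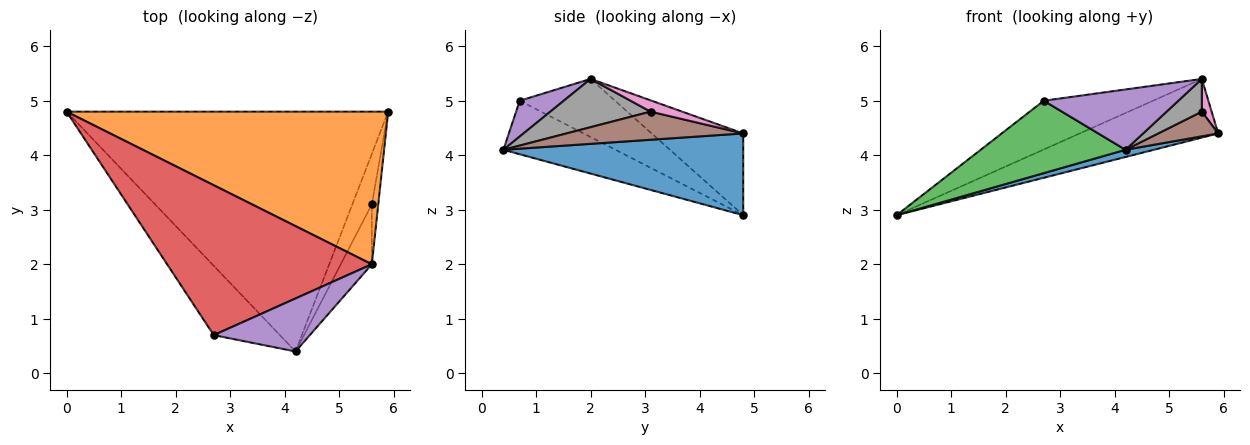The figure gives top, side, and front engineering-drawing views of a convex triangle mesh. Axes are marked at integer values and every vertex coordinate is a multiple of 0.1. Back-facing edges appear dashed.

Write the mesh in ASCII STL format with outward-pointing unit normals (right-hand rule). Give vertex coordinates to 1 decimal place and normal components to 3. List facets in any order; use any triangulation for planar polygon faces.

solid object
 facet normal 0.246 -0.029 -0.969
  outer loop
   vertex 4.2 0.4 4.1
   vertex 0.0 4.8 2.9
   vertex 5.9 4.8 4.4
  endloop
 endfacet
 facet normal -0.231 0.349 0.908
  outer loop
   vertex 5.6 2.0 5.4
   vertex 5.9 4.8 4.4
   vertex 0.0 4.8 2.9
  endloop
 endfacet
 facet normal -0.488 -0.631 -0.603
  outer loop
   vertex 2.7 0.7 5.0
   vertex 0.0 4.8 2.9
   vertex 4.2 0.4 4.1
  endloop
 endfacet
 facet normal -0.261 0.299 0.918
  outer loop
   vertex 2.7 0.7 5.0
   vertex 5.6 2.0 5.4
   vertex 0.0 4.8 2.9
  endloop
 endfacet
 facet normal 0.239 -0.730 0.641
  outer loop
   vertex 2.7 0.7 5.0
   vertex 4.2 0.4 4.1
   vertex 5.6 2.0 5.4
  endloop
 endfacet
 facet normal 0.792 -0.269 -0.548
  outer loop
   vertex 5.6 3.1 4.8
   vertex 4.2 0.4 4.1
   vertex 5.9 4.8 4.4
  endloop
 endfacet
 facet normal 0.839 -0.260 -0.477
  outer loop
   vertex 5.6 3.1 4.8
   vertex 5.9 4.8 4.4
   vertex 5.6 2.0 5.4
  endloop
 endfacet
 facet normal 0.806 -0.283 -0.519
  outer loop
   vertex 5.6 3.1 4.8
   vertex 5.6 2.0 5.4
   vertex 4.2 0.4 4.1
  endloop
 endfacet
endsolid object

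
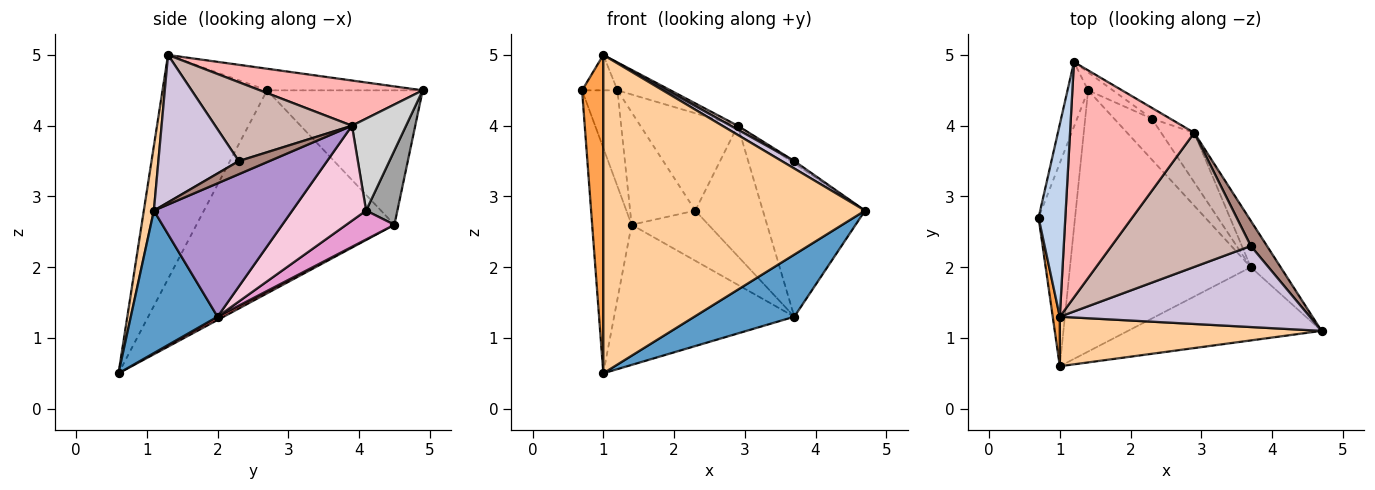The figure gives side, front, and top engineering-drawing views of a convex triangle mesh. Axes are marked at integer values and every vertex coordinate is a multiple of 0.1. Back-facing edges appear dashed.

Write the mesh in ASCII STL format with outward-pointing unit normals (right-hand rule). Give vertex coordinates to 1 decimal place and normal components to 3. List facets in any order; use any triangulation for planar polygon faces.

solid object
 facet normal 0.490 -0.564 -0.665
  outer loop
   vertex 3.7 2.0 1.3
   vertex 4.7 1.1 2.8
   vertex 1.0 0.6 0.5
  endloop
 endfacet
 facet normal -0.623 0.141 0.770
  outer loop
   vertex 1.0 1.3 5.0
   vertex 1.2 4.9 4.5
   vertex 0.7 2.7 4.5
  endloop
 endfacet
 facet normal -0.980 -0.199 0.031
  outer loop
   vertex 1.0 1.3 5.0
   vertex 0.7 2.7 4.5
   vertex 1.0 0.6 0.5
  endloop
 endfacet
 facet normal 0.038 -0.987 0.154
  outer loop
   vertex 1.0 1.3 5.0
   vertex 1.0 0.6 0.5
   vertex 4.7 1.1 2.8
  endloop
 endfacet
 facet normal -0.964 0.219 -0.148
  outer loop
   vertex 1.4 4.5 2.6
   vertex 0.7 2.7 4.5
   vertex 1.2 4.9 4.5
  endloop
 endfacet
 facet normal -0.966 0.192 -0.173
  outer loop
   vertex 1.4 4.5 2.6
   vertex 1.0 0.6 0.5
   vertex 0.7 2.7 4.5
  endloop
 endfacet
 facet normal 0.016 0.473 -0.881
  outer loop
   vertex 1.4 4.5 2.6
   vertex 3.7 2.0 1.3
   vertex 1.0 0.6 0.5
  endloop
 endfacet
 facet normal 0.340 0.111 0.934
  outer loop
   vertex 2.9 3.9 4.0
   vertex 1.2 4.9 4.5
   vertex 1.0 1.3 5.0
  endloop
 endfacet
 facet normal 0.792 0.585 -0.177
  outer loop
   vertex 2.9 3.9 4.0
   vertex 4.7 1.1 2.8
   vertex 3.7 2.0 1.3
  endloop
 endfacet
 facet normal 0.506 -0.079 0.859
  outer loop
   vertex 3.7 2.3 3.5
   vertex 1.0 1.3 5.0
   vertex 4.7 1.1 2.8
  endloop
 endfacet
 facet normal 0.629 0.073 0.774
  outer loop
   vertex 3.7 2.3 3.5
   vertex 4.7 1.1 2.8
   vertex 2.9 3.9 4.0
  endloop
 endfacet
 facet normal 0.493 -0.025 0.870
  outer loop
   vertex 3.7 2.3 3.5
   vertex 2.9 3.9 4.0
   vertex 1.0 1.3 5.0
  endloop
 endfacet
 facet normal 0.436 0.697 -0.569
  outer loop
   vertex 2.3 4.1 2.8
   vertex 3.7 2.0 1.3
   vertex 1.4 4.5 2.6
  endloop
 endfacet
 facet normal 0.715 0.654 -0.248
  outer loop
   vertex 2.3 4.1 2.8
   vertex 2.9 3.9 4.0
   vertex 3.7 2.0 1.3
  endloop
 endfacet
 facet normal 0.428 0.892 -0.143
  outer loop
   vertex 2.3 4.1 2.8
   vertex 1.4 4.5 2.6
   vertex 1.2 4.9 4.5
  endloop
 endfacet
 facet normal 0.483 0.870 -0.097
  outer loop
   vertex 2.3 4.1 2.8
   vertex 1.2 4.9 4.5
   vertex 2.9 3.9 4.0
  endloop
 endfacet
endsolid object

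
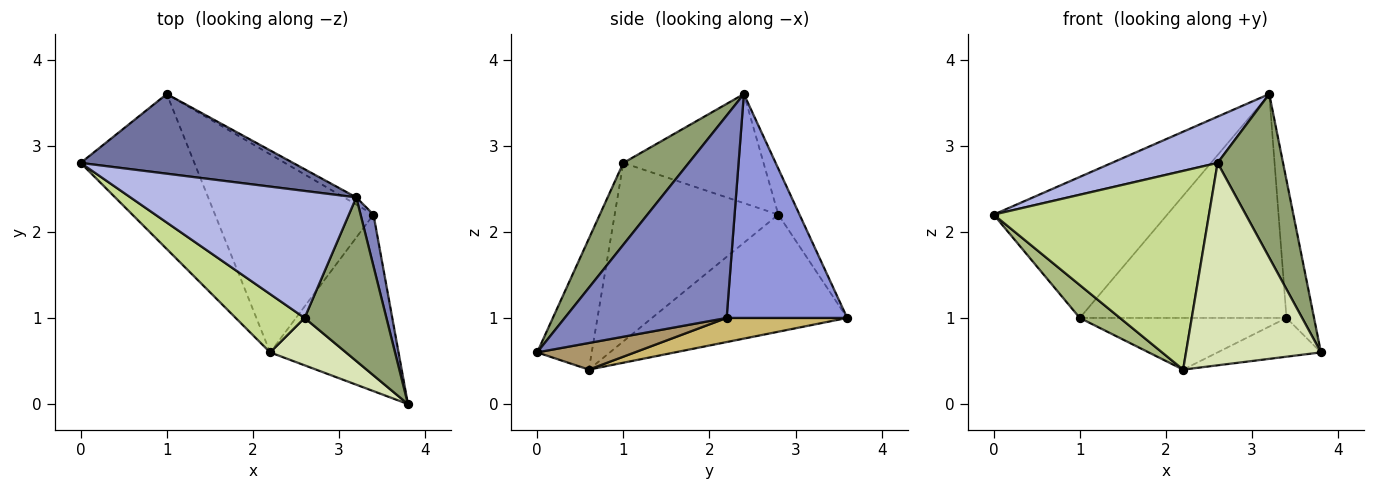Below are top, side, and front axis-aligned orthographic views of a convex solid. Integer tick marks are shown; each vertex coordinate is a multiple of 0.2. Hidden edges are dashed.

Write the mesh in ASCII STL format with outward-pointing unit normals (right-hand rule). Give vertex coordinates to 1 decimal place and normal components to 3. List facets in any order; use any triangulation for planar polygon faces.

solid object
 facet normal -0.106 0.866 0.489
  outer loop
   vertex 1.0 3.6 1.0
   vertex 0.0 2.8 2.2
   vertex 3.2 2.4 3.6
  endloop
 endfacet
 facet normal 0.984 0.167 0.063
  outer loop
   vertex 3.4 2.2 1.0
   vertex 3.2 2.4 3.6
   vertex 3.8 0.0 0.6
  endloop
 endfacet
 facet normal 0.504 0.863 -0.028
  outer loop
   vertex 3.4 2.2 1.0
   vertex 1.0 3.6 1.0
   vertex 3.2 2.4 3.6
  endloop
 endfacet
 facet normal -0.413 -0.312 0.856
  outer loop
   vertex 2.6 1.0 2.8
   vertex 3.2 2.4 3.6
   vertex 0.0 2.8 2.2
  endloop
 endfacet
 facet normal 0.577 -0.577 0.577
  outer loop
   vertex 2.6 1.0 2.8
   vertex 3.8 0.0 0.6
   vertex 3.2 2.4 3.6
  endloop
 endfacet
 facet normal -0.710 -0.146 -0.689
  outer loop
   vertex 2.2 0.6 0.4
   vertex 0.0 2.8 2.2
   vertex 1.0 3.6 1.0
  endloop
 endfacet
 facet normal -0.589 -0.775 0.227
  outer loop
   vertex 2.2 0.6 0.4
   vertex 2.6 1.0 2.8
   vertex 0.0 2.8 2.2
  endloop
 endfacet
 facet normal -0.366 -0.906 0.212
  outer loop
   vertex 2.2 0.6 0.4
   vertex 3.8 0.0 0.6
   vertex 2.6 1.0 2.8
  endloop
 endfacet
 facet normal 0.198 0.210 -0.957
  outer loop
   vertex 2.2 0.6 0.4
   vertex 3.4 2.2 1.0
   vertex 3.8 0.0 0.6
  endloop
 endfacet
 facet normal 0.146 0.250 -0.957
  outer loop
   vertex 2.2 0.6 0.4
   vertex 1.0 3.6 1.0
   vertex 3.4 2.2 1.0
  endloop
 endfacet
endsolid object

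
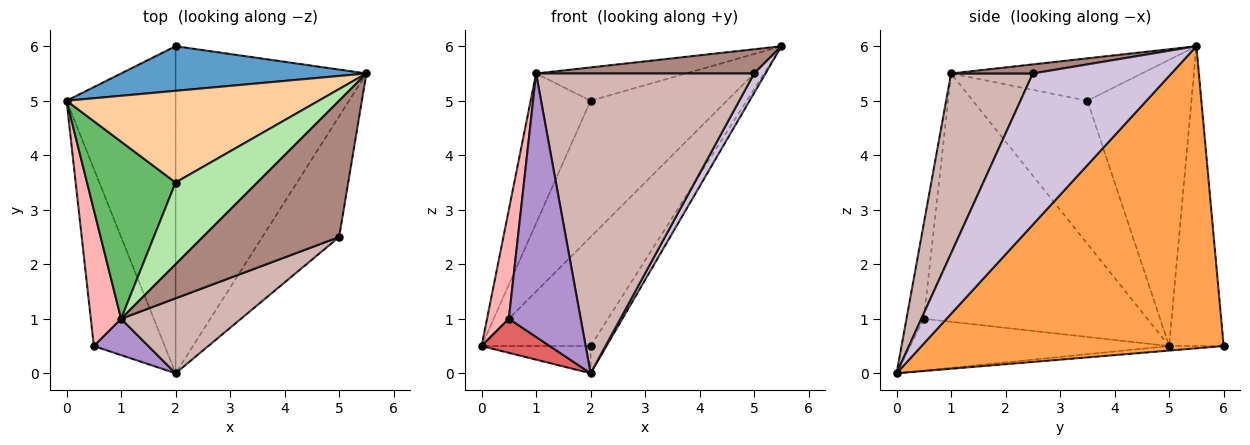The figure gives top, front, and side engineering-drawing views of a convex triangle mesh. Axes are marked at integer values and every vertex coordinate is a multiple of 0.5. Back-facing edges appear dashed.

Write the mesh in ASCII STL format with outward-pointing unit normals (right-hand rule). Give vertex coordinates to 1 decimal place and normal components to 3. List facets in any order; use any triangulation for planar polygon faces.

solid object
 facet normal -0.420 0.840 0.344
  outer loop
   vertex 2.0 6.0 0.5
   vertex 0.0 5.0 0.5
   vertex 5.5 5.5 6.0
  endloop
 endfacet
 facet normal -0.041 0.083 -0.996
  outer loop
   vertex 2.0 6.0 0.5
   vertex 2.0 0.0 0.0
   vertex 0.0 5.0 0.5
  endloop
 endfacet
 facet normal 0.845 0.044 -0.533
  outer loop
   vertex 2.0 6.0 0.5
   vertex 5.5 5.5 6.0
   vertex 2.0 0.0 0.0
  endloop
 endfacet
 facet normal -0.535 0.701 0.472
  outer loop
   vertex 2.0 3.5 5.0
   vertex 5.5 5.5 6.0
   vertex 0.0 5.0 0.5
  endloop
 endfacet
 facet normal -0.777 0.407 0.481
  outer loop
   vertex 2.0 3.5 5.0
   vertex 0.0 5.0 0.5
   vertex 1.0 1.0 5.5
  endloop
 endfacet
 facet normal -0.433 0.340 0.835
  outer loop
   vertex 2.0 3.5 5.0
   vertex 1.0 1.0 5.5
   vertex 5.5 5.5 6.0
  endloop
 endfacet
 facet normal -0.583 -0.153 -0.798
  outer loop
   vertex 0.5 0.5 1.0
   vertex 0.0 5.0 0.5
   vertex 2.0 0.0 0.0
  endloop
 endfacet
 facet normal -0.988 -0.096 0.120
  outer loop
   vertex 0.5 0.5 1.0
   vertex 1.0 1.0 5.5
   vertex 0.0 5.0 0.5
  endloop
 endfacet
 facet normal -0.233 -0.963 0.133
  outer loop
   vertex 0.5 0.5 1.0
   vertex 2.0 0.0 0.0
   vertex 1.0 1.0 5.5
  endloop
 endfacet
 facet normal 0.889 -0.073 -0.452
  outer loop
   vertex 5.0 2.5 5.5
   vertex 2.0 0.0 0.0
   vertex 5.5 5.5 6.0
  endloop
 endfacet
 facet normal 0.065 -0.175 0.982
  outer loop
   vertex 5.0 2.5 5.5
   vertex 5.5 5.5 6.0
   vertex 1.0 1.0 5.5
  endloop
 endfacet
 facet normal 0.342 -0.912 0.228
  outer loop
   vertex 5.0 2.5 5.5
   vertex 1.0 1.0 5.5
   vertex 2.0 0.0 0.0
  endloop
 endfacet
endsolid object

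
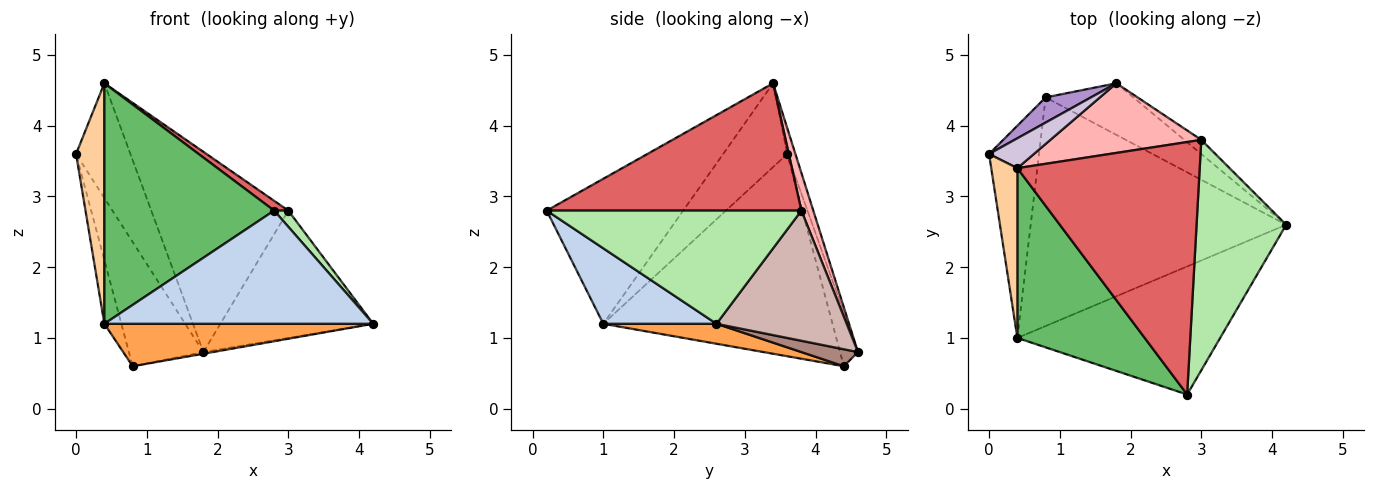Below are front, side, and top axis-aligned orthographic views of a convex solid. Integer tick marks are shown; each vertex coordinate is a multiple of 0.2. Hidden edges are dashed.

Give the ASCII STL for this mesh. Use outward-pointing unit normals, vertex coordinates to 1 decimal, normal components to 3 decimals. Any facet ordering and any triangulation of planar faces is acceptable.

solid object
 facet normal -0.968 0.072 -0.239
  outer loop
   vertex 0.4 1.0 1.2
   vertex 0.0 3.6 3.6
   vertex 0.8 4.4 0.6
  endloop
 endfacet
 facet normal 0.269 -0.638 -0.722
  outer loop
   vertex 0.4 1.0 1.2
   vertex 4.2 2.6 1.2
   vertex 2.8 0.2 2.8
  endloop
 endfacet
 facet normal 0.077 -0.182 -0.980
  outer loop
   vertex 0.4 1.0 1.2
   vertex 0.8 4.4 0.6
   vertex 4.2 2.6 1.2
  endloop
 endfacet
 facet normal -0.880 -0.388 0.274
  outer loop
   vertex 0.4 3.4 4.6
   vertex 0.0 3.6 3.6
   vertex 0.4 1.0 1.2
  endloop
 endfacet
 facet normal -0.549 -0.683 0.482
  outer loop
   vertex 0.4 3.4 4.6
   vertex 0.4 1.0 1.2
   vertex 2.8 0.2 2.8
  endloop
 endfacet
 facet normal 0.783 -0.044 0.620
  outer loop
   vertex 3.0 3.8 2.8
   vertex 2.8 0.2 2.8
   vertex 4.2 2.6 1.2
  endloop
 endfacet
 facet normal 0.572 -0.032 0.819
  outer loop
   vertex 3.0 3.8 2.8
   vertex 0.4 3.4 4.6
   vertex 2.8 0.2 2.8
  endloop
 endfacet
 facet normal 0.082 0.941 0.327
  outer loop
   vertex 1.8 4.6 0.8
   vertex 0.4 3.4 4.6
   vertex 3.0 3.8 2.8
  endloop
 endfacet
 facet normal -0.229 0.954 0.193
  outer loop
   vertex 1.8 4.6 0.8
   vertex 0.8 4.4 0.6
   vertex 0.0 3.6 3.6
  endloop
 endfacet
 facet normal -0.144 0.958 0.249
  outer loop
   vertex 1.8 4.6 0.8
   vertex 0.0 3.6 3.6
   vertex 0.4 3.4 4.6
  endloop
 endfacet
 facet normal 0.190 0.032 -0.981
  outer loop
   vertex 1.8 4.6 0.8
   vertex 4.2 2.6 1.2
   vertex 0.8 4.4 0.6
  endloop
 endfacet
 facet normal 0.646 0.759 -0.084
  outer loop
   vertex 1.8 4.6 0.8
   vertex 3.0 3.8 2.8
   vertex 4.2 2.6 1.2
  endloop
 endfacet
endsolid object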